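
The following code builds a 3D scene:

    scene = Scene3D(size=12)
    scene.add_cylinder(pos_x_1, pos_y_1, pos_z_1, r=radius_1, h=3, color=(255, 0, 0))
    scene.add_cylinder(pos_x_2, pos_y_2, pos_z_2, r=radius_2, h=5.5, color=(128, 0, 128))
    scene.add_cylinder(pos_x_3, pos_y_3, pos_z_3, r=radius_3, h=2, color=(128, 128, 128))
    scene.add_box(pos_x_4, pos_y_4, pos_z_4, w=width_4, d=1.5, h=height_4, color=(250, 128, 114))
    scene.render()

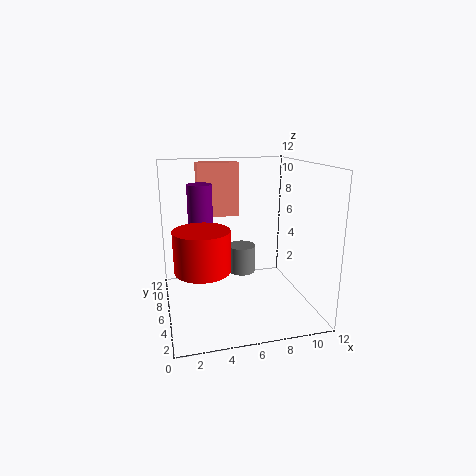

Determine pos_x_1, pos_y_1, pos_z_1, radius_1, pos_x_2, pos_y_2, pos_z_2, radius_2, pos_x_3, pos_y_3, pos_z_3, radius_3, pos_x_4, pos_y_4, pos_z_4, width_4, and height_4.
pos_x_1 = 2.5, pos_y_1 = 2.5, pos_z_1 = 5, radius_1 = 2, pos_x_2 = 3, pos_y_2 = 6.5, pos_z_2 = 5, radius_2 = 1, pos_x_3 = 5.5, pos_y_3 = 3, pos_z_3 = 4.5, radius_3 = 1, pos_x_4 = 3, pos_y_4 = 7.5, pos_z_4 = 7.5, width_4 = 3.5, height_4 = 4.5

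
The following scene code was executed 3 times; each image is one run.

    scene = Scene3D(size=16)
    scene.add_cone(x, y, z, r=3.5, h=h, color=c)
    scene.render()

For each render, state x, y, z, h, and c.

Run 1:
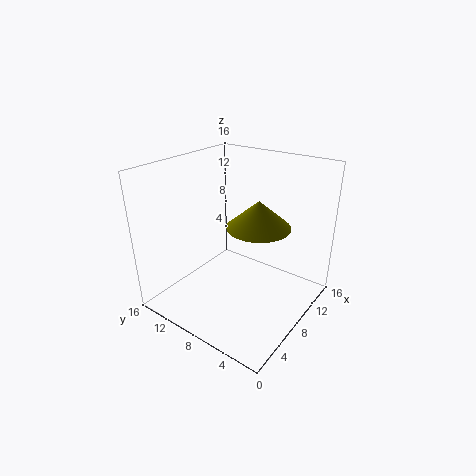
x = 9
y = 6
z = 9.5
h = 3
c = 'olive'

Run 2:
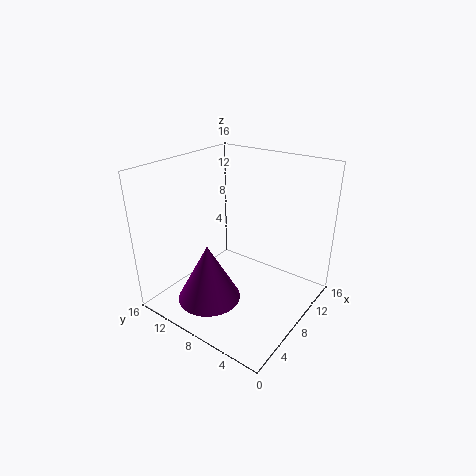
x = 4.5
y = 9.5
z = 1.5
h = 6.5
c = 'purple'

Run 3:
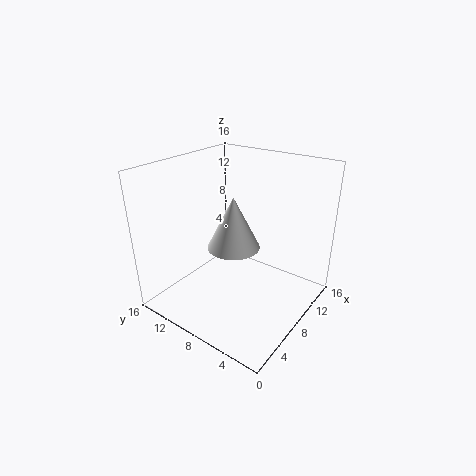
x = 12.5
y = 12
z = 3.5
h = 7
c = 'white'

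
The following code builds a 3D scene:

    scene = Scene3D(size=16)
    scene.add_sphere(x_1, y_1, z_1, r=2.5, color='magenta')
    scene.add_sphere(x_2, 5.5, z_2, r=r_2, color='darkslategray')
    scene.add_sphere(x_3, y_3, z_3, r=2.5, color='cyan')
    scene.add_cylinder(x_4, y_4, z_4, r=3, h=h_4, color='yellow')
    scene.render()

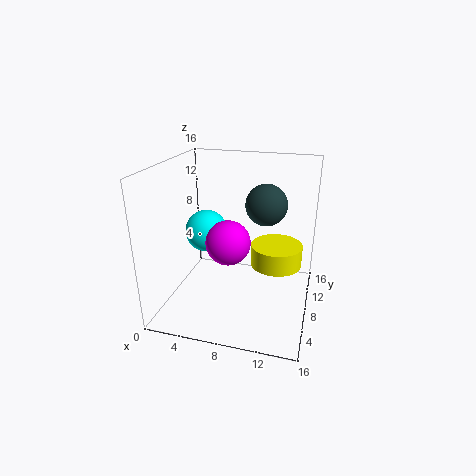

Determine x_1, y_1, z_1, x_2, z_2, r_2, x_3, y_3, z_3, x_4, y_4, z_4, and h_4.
x_1 = 7, y_1 = 7.5, z_1 = 7.5, x_2 = 11.5, z_2 = 13, r_2 = 2, x_3 = 3.5, y_3 = 10, z_3 = 7.5, x_4 = 12, y_4 = 10.5, z_4 = 4, h_4 = 2.5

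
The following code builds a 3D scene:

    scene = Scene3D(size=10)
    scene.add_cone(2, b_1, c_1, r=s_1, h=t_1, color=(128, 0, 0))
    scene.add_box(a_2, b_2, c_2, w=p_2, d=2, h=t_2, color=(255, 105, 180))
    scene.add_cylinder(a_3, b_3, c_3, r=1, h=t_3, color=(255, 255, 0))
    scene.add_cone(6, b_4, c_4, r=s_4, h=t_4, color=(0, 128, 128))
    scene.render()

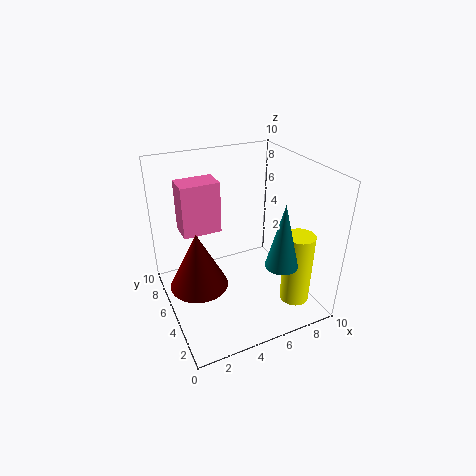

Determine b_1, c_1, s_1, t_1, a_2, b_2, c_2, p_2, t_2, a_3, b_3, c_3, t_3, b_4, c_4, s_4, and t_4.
b_1 = 5; c_1 = 2; s_1 = 2; t_1 = 4; a_2 = 2; b_2 = 8; c_2 = 4; p_2 = 3; t_2 = 4; a_3 = 8; b_3 = 2; c_3 = 1; t_3 = 5; b_4 = 1; c_4 = 5; s_4 = 1; t_4 = 4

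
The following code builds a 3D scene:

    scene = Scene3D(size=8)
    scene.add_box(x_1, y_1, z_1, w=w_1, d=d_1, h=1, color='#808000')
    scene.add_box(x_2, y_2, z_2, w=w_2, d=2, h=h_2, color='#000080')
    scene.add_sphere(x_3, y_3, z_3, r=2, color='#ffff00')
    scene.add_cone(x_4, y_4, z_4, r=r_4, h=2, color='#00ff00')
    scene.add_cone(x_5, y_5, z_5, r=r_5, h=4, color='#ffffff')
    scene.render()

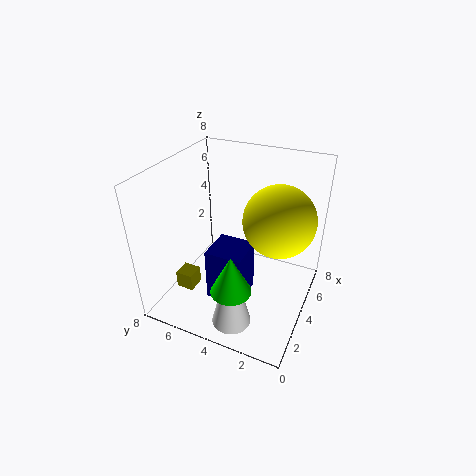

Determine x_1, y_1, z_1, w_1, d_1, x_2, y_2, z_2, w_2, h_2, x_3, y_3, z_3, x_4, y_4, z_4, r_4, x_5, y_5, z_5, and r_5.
x_1 = 2, y_1 = 6, z_1 = 1, w_1 = 1, d_1 = 1, x_2 = 2, y_2 = 3, z_2 = 1, w_2 = 2, h_2 = 3, x_3 = 5, y_3 = 2, z_3 = 5, x_4 = 1, y_4 = 3, z_4 = 3, r_4 = 1, x_5 = 1, y_5 = 3, z_5 = 1, r_5 = 1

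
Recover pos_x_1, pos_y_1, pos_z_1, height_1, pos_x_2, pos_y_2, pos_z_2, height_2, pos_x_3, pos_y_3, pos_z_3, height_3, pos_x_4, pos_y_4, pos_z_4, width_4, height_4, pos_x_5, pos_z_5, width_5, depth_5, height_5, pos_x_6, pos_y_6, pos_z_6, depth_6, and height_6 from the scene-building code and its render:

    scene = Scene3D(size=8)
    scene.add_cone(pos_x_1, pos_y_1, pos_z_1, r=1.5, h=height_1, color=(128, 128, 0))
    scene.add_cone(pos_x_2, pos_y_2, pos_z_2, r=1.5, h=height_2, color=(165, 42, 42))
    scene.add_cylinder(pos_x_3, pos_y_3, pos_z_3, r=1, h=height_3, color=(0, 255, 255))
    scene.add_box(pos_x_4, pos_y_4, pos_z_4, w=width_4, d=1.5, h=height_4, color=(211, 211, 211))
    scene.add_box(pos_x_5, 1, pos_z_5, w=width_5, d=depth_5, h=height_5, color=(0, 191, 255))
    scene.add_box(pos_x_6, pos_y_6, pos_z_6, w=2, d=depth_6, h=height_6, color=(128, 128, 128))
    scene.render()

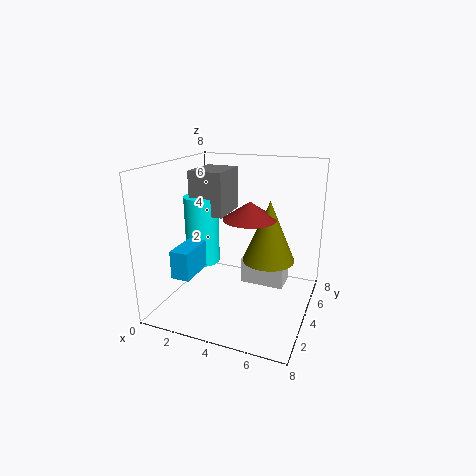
pos_x_1 = 5.5
pos_y_1 = 5
pos_z_1 = 2.5
height_1 = 3.5
pos_x_2 = 4.5
pos_y_2 = 4.5
pos_z_2 = 5
height_2 = 1
pos_x_3 = 1.5
pos_y_3 = 4.5
pos_z_3 = 2
height_3 = 4
pos_x_4 = 4
pos_y_4 = 4.5
pos_z_4 = 1
width_4 = 2.5
height_4 = 1.5
pos_x_5 = 1.5
pos_z_5 = 2.5
width_5 = 1
depth_5 = 2
height_5 = 1.5
pos_x_6 = 1
pos_y_6 = 4
pos_z_6 = 5
depth_6 = 2.5
height_6 = 2.5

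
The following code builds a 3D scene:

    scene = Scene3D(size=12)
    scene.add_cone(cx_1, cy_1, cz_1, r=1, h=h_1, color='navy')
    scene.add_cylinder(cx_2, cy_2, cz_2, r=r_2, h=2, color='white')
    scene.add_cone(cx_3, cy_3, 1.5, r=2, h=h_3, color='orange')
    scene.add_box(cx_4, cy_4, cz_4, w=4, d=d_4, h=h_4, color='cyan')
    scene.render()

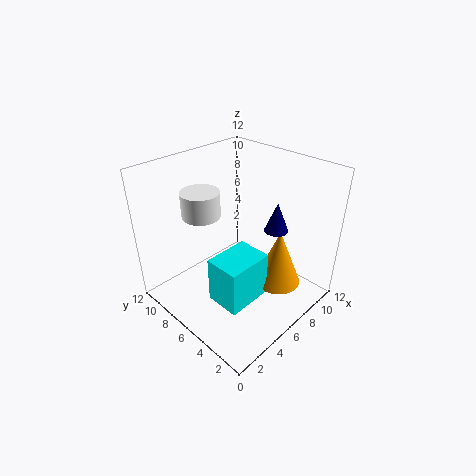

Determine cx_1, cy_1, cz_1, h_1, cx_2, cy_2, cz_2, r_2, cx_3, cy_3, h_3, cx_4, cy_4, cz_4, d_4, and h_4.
cx_1 = 8.5
cy_1 = 4
cz_1 = 6.5
h_1 = 2.5
cx_2 = 3.5
cy_2 = 7.5
cz_2 = 8.5
r_2 = 1.5
cx_3 = 8.5
cy_3 = 3.5
h_3 = 5
cx_4 = 3
cy_4 = 3.5
cz_4 = 1
d_4 = 3
h_4 = 4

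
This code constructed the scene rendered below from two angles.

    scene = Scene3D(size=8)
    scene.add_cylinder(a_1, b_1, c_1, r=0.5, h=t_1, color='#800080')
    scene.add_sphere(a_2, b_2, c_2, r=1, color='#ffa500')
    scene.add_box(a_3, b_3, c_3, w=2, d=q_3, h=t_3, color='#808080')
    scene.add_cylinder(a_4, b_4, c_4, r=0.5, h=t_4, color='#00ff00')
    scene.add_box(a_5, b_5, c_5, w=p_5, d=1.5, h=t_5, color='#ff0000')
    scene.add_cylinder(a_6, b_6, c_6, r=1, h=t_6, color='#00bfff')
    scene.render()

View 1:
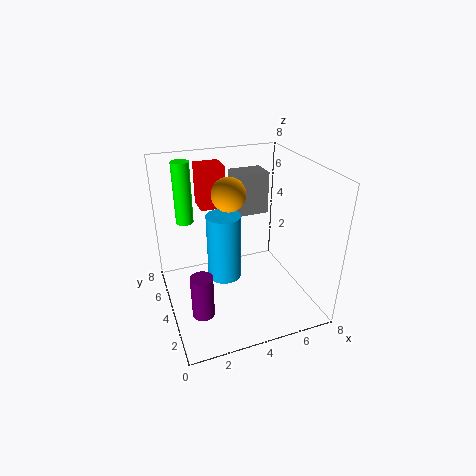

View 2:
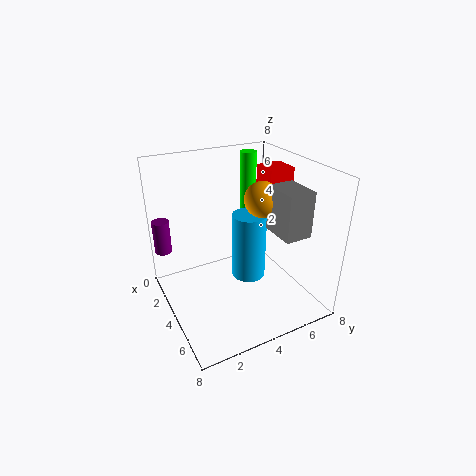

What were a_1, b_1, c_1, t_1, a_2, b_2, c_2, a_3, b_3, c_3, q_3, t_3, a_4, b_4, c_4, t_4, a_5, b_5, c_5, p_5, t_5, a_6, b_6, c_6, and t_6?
a_1 = 1; b_1 = 0.5; c_1 = 2.5; t_1 = 2; a_2 = 4; b_2 = 5.5; c_2 = 6; a_3 = 4.5; b_3 = 5.5; c_3 = 4.5; q_3 = 1.5; t_3 = 2.5; a_4 = 1.5; b_4 = 6; c_4 = 4.5; t_4 = 3.5; a_5 = 2.5; b_5 = 6; c_5 = 5; p_5 = 1.5; t_5 = 2.5; a_6 = 3.5; b_6 = 5; c_6 = 1; t_6 = 4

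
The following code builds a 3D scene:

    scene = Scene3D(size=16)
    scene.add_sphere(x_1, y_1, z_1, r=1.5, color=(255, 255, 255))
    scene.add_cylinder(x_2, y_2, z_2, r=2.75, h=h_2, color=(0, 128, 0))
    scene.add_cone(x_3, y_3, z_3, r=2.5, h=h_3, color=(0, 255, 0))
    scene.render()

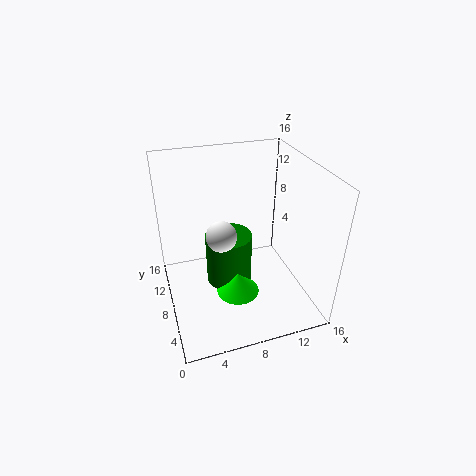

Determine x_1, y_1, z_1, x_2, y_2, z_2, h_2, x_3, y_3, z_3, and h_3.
x_1 = 5.25; y_1 = 4.75; z_1 = 10.75; x_2 = 7.5; y_2 = 10; z_2 = 1; h_2 = 6.25; x_3 = 7.75; y_3 = 7.25; z_3 = 1; h_3 = 2.5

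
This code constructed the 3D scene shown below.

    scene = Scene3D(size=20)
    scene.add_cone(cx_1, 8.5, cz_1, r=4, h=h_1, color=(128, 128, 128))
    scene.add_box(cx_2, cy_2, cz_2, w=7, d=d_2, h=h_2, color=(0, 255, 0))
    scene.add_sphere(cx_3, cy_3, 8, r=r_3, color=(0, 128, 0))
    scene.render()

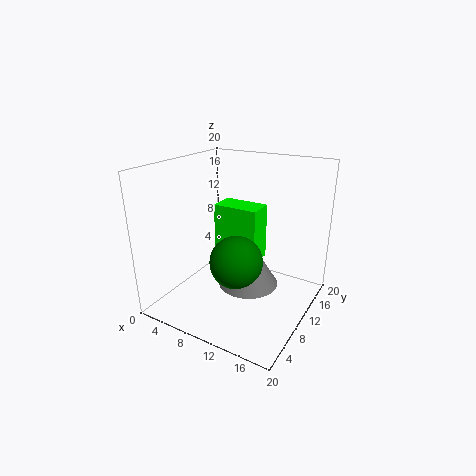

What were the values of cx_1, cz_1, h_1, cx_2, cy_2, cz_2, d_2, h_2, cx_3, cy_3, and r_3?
cx_1 = 12.5
cz_1 = 4.5
h_1 = 6.5
cx_2 = 4
cy_2 = 13
cz_2 = 4.5
d_2 = 4
h_2 = 8.5
cx_3 = 11.5
cy_3 = 7
r_3 = 3.5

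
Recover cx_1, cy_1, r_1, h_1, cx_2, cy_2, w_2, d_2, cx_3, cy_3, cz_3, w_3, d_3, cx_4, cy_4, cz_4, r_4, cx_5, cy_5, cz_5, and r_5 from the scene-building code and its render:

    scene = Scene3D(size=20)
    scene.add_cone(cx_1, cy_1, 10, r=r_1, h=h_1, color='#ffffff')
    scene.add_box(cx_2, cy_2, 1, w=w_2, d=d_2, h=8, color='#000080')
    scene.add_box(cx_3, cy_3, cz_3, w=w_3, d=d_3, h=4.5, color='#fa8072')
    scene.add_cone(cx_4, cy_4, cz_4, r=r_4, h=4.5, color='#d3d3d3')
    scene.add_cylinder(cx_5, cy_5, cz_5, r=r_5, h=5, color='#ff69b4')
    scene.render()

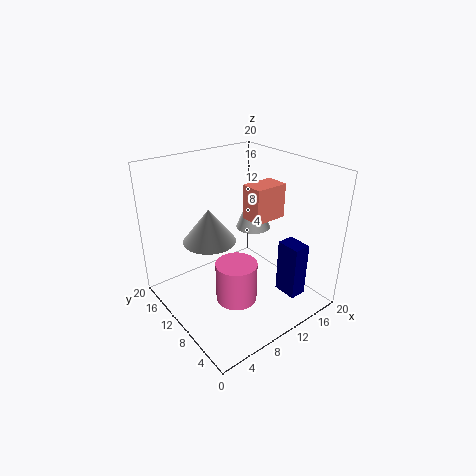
cx_1 = 14; cy_1 = 11.5; r_1 = 2.5; h_1 = 6; cx_2 = 15; cy_2 = 3.5; w_2 = 2.5; d_2 = 3.5; cx_3 = 10; cy_3 = 6; cz_3 = 13.5; w_3 = 4.5; d_3 = 3; cx_4 = 6; cy_4 = 11; cz_4 = 10.5; r_4 = 3.5; cx_5 = 5.5; cy_5 = 4.5; cz_5 = 5.5; r_5 = 2.5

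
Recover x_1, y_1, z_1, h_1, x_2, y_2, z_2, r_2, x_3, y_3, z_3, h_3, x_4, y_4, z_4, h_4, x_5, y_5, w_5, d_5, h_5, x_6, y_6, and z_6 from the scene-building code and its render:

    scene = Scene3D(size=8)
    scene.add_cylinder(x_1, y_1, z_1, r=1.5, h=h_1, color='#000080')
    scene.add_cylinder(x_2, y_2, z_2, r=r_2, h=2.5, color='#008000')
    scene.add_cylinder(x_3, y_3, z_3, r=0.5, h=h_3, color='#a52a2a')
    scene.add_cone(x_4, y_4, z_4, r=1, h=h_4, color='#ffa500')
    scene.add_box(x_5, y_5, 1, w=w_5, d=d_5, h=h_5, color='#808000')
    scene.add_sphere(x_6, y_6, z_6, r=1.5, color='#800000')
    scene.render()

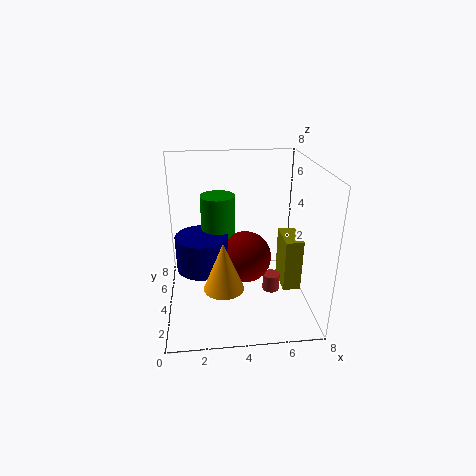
x_1 = 2
y_1 = 4.5
z_1 = 2
h_1 = 2
x_2 = 3
y_2 = 5.5
z_2 = 3.5
r_2 = 1
x_3 = 6
y_3 = 4
z_3 = 0.5
h_3 = 1
x_4 = 3
y_4 = 1.5
z_4 = 2.5
h_4 = 2.5
x_5 = 6.5
y_5 = 3
w_5 = 1
d_5 = 2
h_5 = 3
x_6 = 4.5
y_6 = 4.5
z_6 = 2.5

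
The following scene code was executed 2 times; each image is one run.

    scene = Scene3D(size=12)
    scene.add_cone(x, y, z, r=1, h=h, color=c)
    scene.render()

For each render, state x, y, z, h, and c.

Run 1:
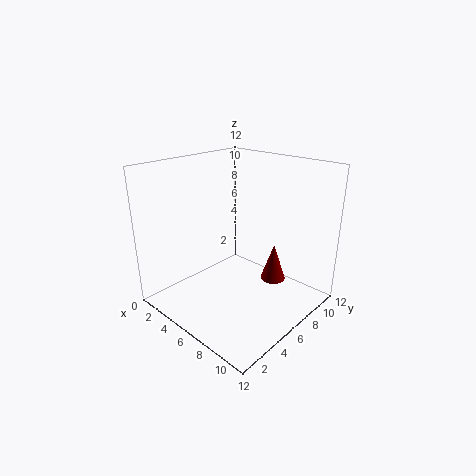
x = 9
y = 7
z = 3
h = 3
c = 'maroon'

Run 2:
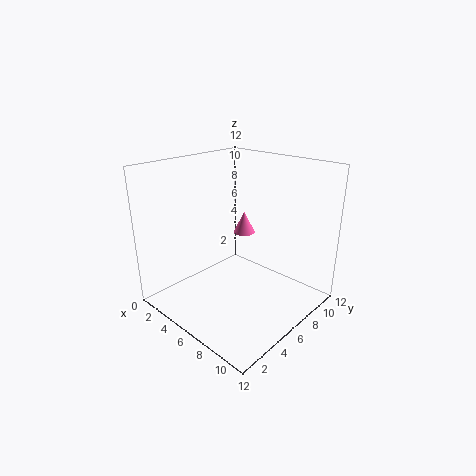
x = 4
y = 9
z = 5
h = 2
c = 'hotpink'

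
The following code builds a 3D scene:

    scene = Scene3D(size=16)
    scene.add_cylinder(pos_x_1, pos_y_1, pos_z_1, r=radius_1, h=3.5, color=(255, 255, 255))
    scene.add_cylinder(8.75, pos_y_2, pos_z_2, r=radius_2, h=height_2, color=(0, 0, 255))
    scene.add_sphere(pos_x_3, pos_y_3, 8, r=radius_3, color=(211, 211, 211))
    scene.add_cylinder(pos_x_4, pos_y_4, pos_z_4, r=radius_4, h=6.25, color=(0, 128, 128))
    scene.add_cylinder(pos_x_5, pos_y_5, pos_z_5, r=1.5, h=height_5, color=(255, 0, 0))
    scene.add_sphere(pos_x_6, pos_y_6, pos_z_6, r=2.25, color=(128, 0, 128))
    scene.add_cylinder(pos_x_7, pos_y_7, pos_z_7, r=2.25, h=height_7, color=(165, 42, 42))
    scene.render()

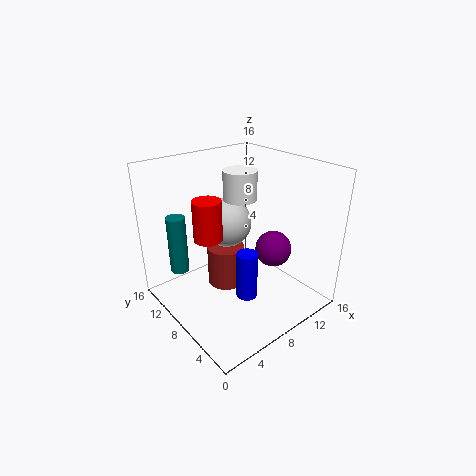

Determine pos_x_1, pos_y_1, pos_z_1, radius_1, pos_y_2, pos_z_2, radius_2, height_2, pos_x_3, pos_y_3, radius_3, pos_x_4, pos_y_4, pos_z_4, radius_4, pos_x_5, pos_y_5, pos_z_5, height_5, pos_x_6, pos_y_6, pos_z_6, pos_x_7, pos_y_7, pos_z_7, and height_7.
pos_x_1 = 10.75, pos_y_1 = 11, pos_z_1 = 11, radius_1 = 2, pos_y_2 = 7.25, pos_z_2 = 0.25, radius_2 = 1.25, height_2 = 5.75, pos_x_3 = 9.5, pos_y_3 = 12, radius_3 = 3, pos_x_4 = 2, pos_y_4 = 10.75, pos_z_4 = 5, radius_4 = 1, pos_x_5 = 4.25, pos_y_5 = 8.25, pos_z_5 = 9, height_5 = 4.25, pos_x_6 = 13.75, pos_y_6 = 8, pos_z_6 = 4.5, pos_x_7 = 8.5, pos_y_7 = 11, pos_z_7 = 0.5, height_7 = 5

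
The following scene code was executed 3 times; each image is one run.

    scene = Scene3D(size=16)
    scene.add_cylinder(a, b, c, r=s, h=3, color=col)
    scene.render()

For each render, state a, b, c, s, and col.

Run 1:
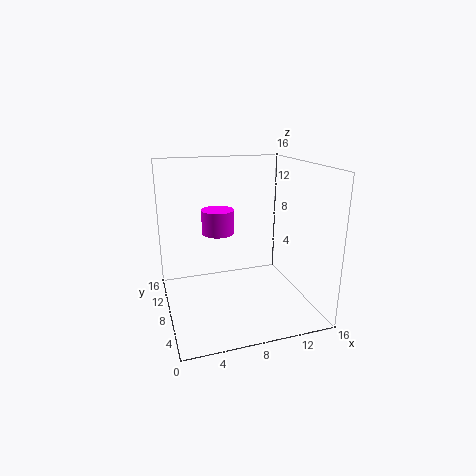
a = 7, b = 13, c = 7, s = 2, col = 'magenta'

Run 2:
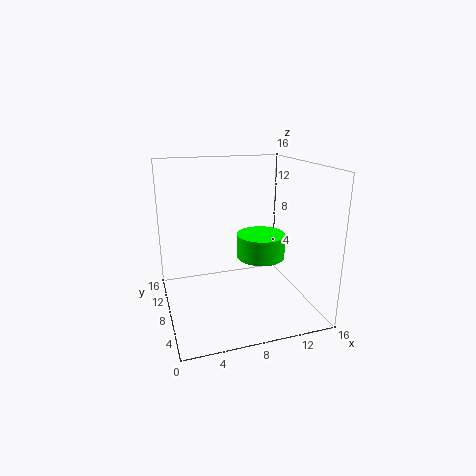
a = 12, b = 11, c = 4, s = 3, col = 'lime'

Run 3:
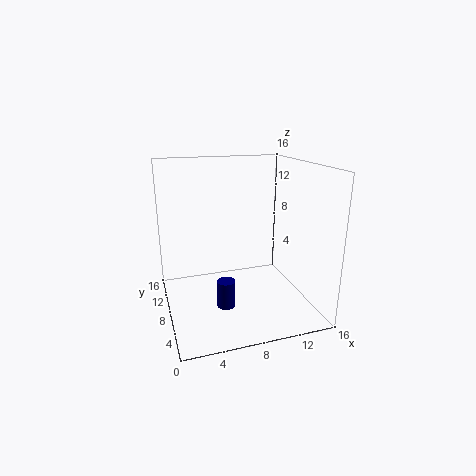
a = 6, b = 6, c = 1, s = 1, col = 'navy'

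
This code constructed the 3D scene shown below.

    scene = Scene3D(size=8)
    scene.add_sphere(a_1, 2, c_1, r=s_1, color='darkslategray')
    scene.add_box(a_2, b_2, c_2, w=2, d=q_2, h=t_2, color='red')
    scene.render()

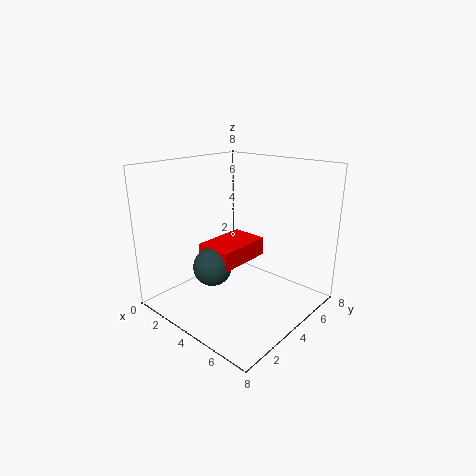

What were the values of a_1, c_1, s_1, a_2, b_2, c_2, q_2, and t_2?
a_1 = 4; c_1 = 3; s_1 = 1; a_2 = 3; b_2 = 2; c_2 = 3; q_2 = 3; t_2 = 1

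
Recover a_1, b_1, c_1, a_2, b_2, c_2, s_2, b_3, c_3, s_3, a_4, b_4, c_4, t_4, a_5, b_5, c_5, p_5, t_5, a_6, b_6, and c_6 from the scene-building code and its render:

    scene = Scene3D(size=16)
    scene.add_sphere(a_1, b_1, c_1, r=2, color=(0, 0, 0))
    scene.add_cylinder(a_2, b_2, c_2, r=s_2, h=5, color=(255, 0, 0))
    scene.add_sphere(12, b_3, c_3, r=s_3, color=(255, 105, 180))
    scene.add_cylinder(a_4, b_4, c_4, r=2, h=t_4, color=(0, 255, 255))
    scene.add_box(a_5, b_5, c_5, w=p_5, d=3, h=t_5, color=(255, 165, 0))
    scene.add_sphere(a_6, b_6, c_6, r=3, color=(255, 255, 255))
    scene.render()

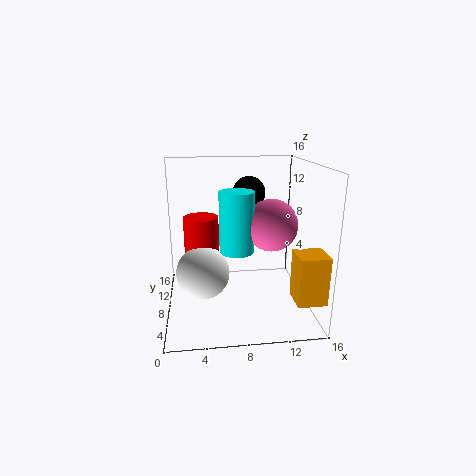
a_1 = 10; b_1 = 13; c_1 = 12; a_2 = 4; b_2 = 10; c_2 = 5; s_2 = 2; b_3 = 9; c_3 = 9; s_3 = 3; a_4 = 8; b_4 = 9; c_4 = 6; t_4 = 7; a_5 = 13; b_5 = 1; c_5 = 3; p_5 = 3; t_5 = 5; a_6 = 4; b_6 = 8; c_6 = 4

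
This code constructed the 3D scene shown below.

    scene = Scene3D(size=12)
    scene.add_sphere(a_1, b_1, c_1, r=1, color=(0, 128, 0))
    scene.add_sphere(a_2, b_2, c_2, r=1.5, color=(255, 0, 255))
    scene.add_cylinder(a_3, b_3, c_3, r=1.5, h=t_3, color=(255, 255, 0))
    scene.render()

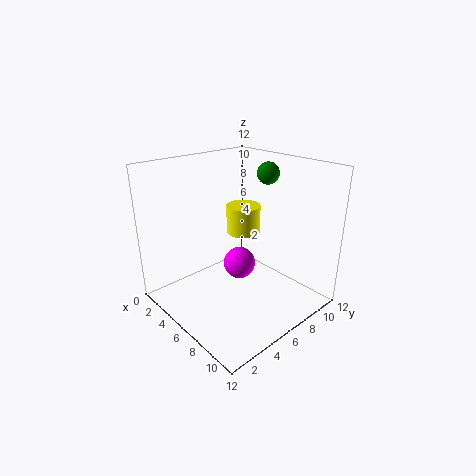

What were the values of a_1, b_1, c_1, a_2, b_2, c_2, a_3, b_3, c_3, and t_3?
a_1 = 5; b_1 = 10.5; c_1 = 10.5; a_2 = 4; b_2 = 8; c_2 = 2; a_3 = 4.5; b_3 = 8; c_3 = 5.5; t_3 = 2.5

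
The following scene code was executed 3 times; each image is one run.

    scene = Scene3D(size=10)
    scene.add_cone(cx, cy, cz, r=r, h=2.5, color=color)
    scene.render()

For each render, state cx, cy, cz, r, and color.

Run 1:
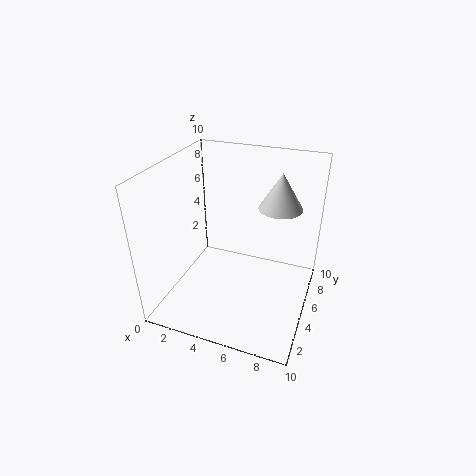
cx = 7.5
cy = 6.5
cz = 7
r = 1.5
color = 'lightgray'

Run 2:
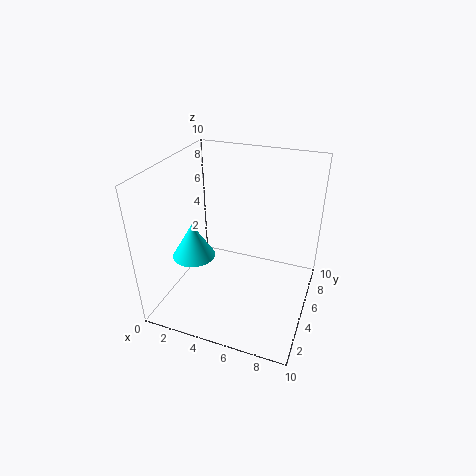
cx = 2
cy = 4
cz = 3.5
r = 1.5
color = 'cyan'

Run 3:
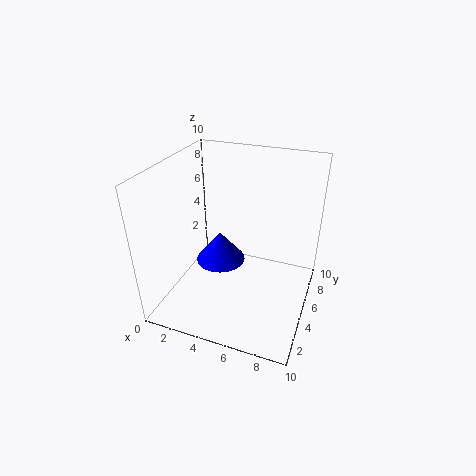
cx = 2.5
cy = 7.5
cz = 1
r = 2
color = 'blue'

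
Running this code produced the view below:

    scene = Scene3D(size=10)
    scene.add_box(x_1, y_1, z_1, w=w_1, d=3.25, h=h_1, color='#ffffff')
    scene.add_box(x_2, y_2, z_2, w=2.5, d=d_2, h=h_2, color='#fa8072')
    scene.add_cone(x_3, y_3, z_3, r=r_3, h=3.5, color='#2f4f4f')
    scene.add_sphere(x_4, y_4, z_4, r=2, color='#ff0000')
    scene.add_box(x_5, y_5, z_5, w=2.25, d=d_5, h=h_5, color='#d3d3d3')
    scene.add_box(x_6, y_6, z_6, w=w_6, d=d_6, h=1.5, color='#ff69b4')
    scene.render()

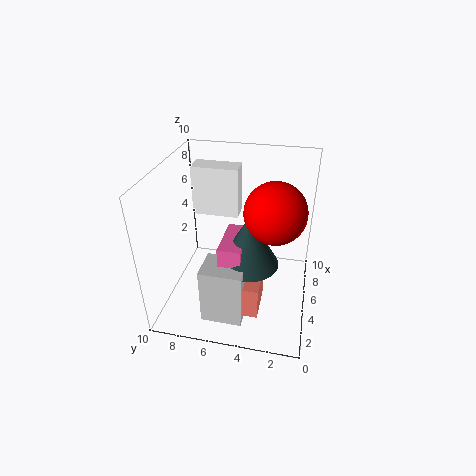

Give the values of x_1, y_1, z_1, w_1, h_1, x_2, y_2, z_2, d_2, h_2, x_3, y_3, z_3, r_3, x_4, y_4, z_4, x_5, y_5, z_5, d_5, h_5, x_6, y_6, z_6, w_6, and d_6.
x_1 = 6, y_1 = 5.25, z_1 = 6, w_1 = 1.5, h_1 = 3.5, x_2 = 1.75, y_2 = 3, z_2 = 1, d_2 = 2.25, h_2 = 2.25, x_3 = 3.75, y_3 = 4, z_3 = 4, r_3 = 2, x_4 = 4.5, y_4 = 2.5, z_4 = 7.5, x_5 = 1.25, y_5 = 4, z_5 = 0.5, d_5 = 2.75, h_5 = 4, x_6 = 2.25, y_6 = 4.25, z_6 = 4.25, w_6 = 3.25, d_6 = 1.5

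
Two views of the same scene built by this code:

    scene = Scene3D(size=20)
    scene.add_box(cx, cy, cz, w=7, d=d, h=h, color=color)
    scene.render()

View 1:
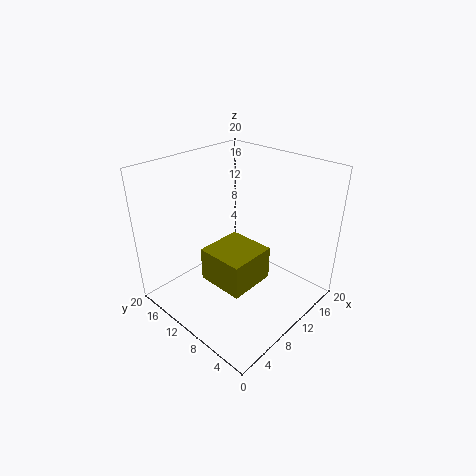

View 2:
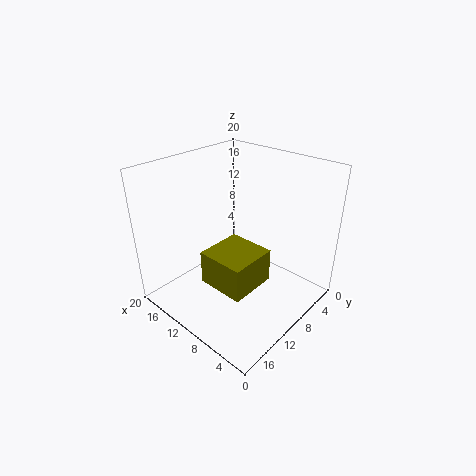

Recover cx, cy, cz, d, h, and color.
cx = 6.5
cy = 7
cz = 3
d = 7
h = 5
color = 'olive'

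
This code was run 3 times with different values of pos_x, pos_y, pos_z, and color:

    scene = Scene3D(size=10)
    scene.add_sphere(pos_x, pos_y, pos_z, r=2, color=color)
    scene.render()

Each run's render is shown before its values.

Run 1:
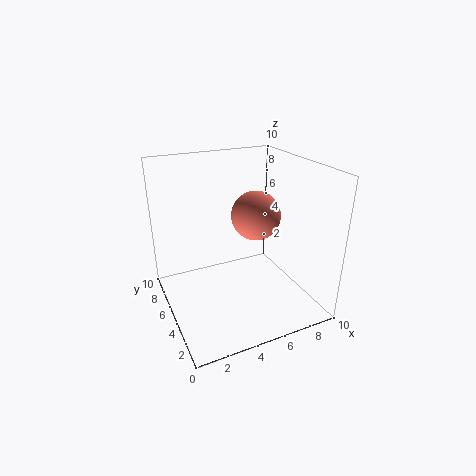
pos_x = 8
pos_y = 8
pos_z = 5
color = 'salmon'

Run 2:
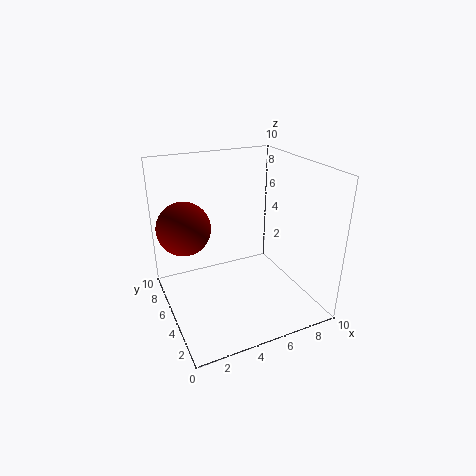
pos_x = 2
pos_y = 8
pos_z = 5
color = 'maroon'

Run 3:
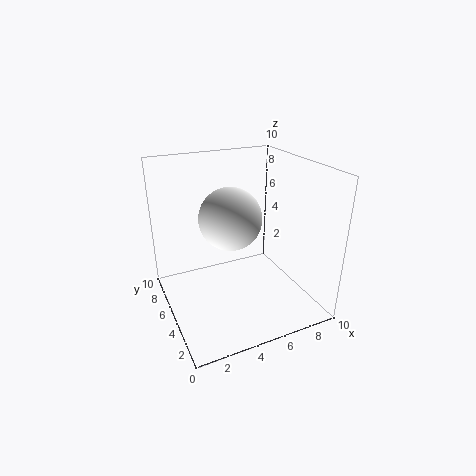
pos_x = 4
pos_y = 4
pos_z = 7
color = 'white'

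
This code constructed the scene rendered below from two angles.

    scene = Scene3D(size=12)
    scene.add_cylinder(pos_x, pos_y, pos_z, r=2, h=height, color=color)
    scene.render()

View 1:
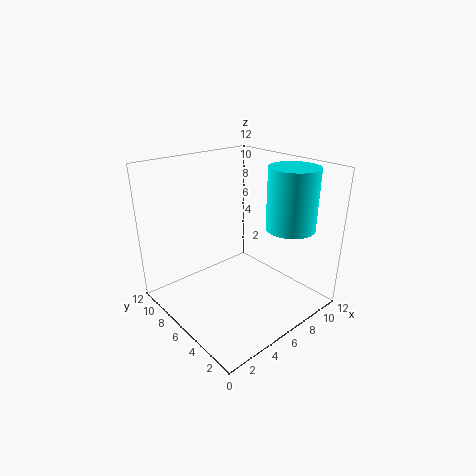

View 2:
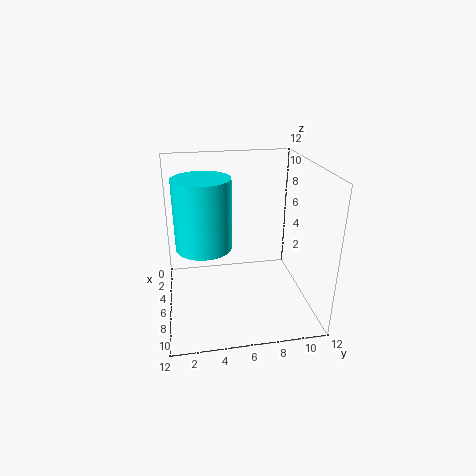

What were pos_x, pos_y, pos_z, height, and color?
pos_x = 9, pos_y = 3, pos_z = 7, height = 5, color = 'cyan'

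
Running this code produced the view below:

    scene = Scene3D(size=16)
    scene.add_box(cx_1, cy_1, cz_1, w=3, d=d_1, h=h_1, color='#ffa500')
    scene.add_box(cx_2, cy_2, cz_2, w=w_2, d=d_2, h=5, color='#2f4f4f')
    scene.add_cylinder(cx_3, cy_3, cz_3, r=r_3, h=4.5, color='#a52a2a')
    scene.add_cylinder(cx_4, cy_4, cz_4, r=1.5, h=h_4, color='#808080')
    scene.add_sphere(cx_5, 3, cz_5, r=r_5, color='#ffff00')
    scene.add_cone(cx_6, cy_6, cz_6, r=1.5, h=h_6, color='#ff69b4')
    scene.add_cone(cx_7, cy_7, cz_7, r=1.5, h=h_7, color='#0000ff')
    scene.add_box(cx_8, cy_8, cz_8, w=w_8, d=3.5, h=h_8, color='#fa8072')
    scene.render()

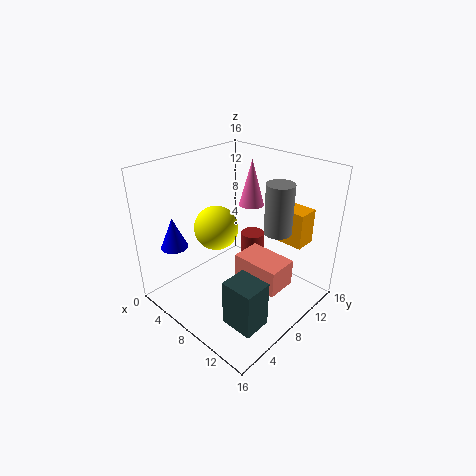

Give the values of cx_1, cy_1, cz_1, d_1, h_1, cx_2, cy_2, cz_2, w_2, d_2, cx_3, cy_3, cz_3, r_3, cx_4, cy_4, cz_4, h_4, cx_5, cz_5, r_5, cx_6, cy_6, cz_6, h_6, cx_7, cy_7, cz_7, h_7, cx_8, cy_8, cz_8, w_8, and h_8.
cx_1 = 10.5, cy_1 = 12, cz_1 = 7, d_1 = 2.5, h_1 = 4, cx_2 = 11, cy_2 = 2.5, cz_2 = 1.5, w_2 = 3.5, d_2 = 3, cx_3 = 5.5, cy_3 = 13.5, cz_3 = 1, r_3 = 1.5, cx_4 = 11.5, cy_4 = 10.5, cz_4 = 9, h_4 = 5.5, cx_5 = 10, cz_5 = 12, r_5 = 2, cx_6 = 6, cy_6 = 12.5, cz_6 = 10, h_6 = 5.5, cx_7 = 3, cy_7 = 3, cz_7 = 7, h_7 = 3.5, cx_8 = 8, cy_8 = 7.5, cz_8 = 3, w_8 = 5.5, h_8 = 3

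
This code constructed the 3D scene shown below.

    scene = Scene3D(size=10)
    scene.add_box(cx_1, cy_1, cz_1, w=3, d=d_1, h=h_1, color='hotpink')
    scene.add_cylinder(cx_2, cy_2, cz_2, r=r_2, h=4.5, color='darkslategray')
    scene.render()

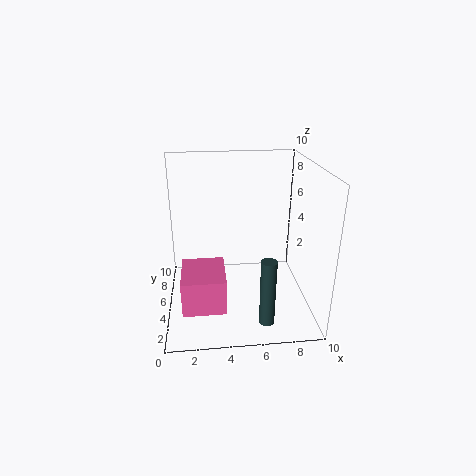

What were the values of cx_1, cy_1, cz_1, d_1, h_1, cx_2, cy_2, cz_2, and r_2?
cx_1 = 1; cy_1 = 2.5; cz_1 = 0.5; d_1 = 3.5; h_1 = 2.5; cx_2 = 6.5; cy_2 = 1.5; cz_2 = 0.5; r_2 = 0.5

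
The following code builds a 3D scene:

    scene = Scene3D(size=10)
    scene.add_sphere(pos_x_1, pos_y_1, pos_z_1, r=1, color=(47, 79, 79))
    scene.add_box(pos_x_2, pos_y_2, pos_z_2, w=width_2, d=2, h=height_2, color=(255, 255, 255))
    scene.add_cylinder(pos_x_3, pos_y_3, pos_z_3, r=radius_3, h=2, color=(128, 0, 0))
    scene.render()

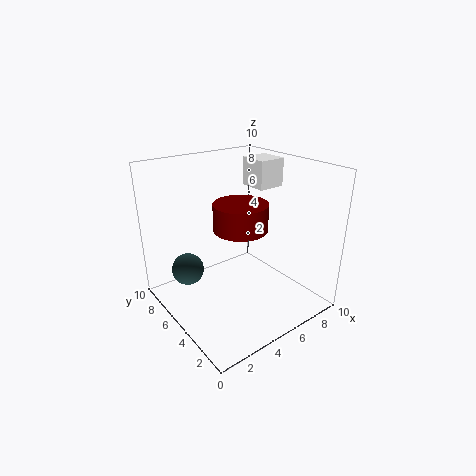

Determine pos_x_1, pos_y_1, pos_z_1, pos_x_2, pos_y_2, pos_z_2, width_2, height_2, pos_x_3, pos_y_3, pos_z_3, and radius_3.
pos_x_1 = 1; pos_y_1 = 5; pos_z_1 = 4; pos_x_2 = 7; pos_y_2 = 5; pos_z_2 = 8; width_2 = 2; height_2 = 2; pos_x_3 = 6; pos_y_3 = 6; pos_z_3 = 5; radius_3 = 2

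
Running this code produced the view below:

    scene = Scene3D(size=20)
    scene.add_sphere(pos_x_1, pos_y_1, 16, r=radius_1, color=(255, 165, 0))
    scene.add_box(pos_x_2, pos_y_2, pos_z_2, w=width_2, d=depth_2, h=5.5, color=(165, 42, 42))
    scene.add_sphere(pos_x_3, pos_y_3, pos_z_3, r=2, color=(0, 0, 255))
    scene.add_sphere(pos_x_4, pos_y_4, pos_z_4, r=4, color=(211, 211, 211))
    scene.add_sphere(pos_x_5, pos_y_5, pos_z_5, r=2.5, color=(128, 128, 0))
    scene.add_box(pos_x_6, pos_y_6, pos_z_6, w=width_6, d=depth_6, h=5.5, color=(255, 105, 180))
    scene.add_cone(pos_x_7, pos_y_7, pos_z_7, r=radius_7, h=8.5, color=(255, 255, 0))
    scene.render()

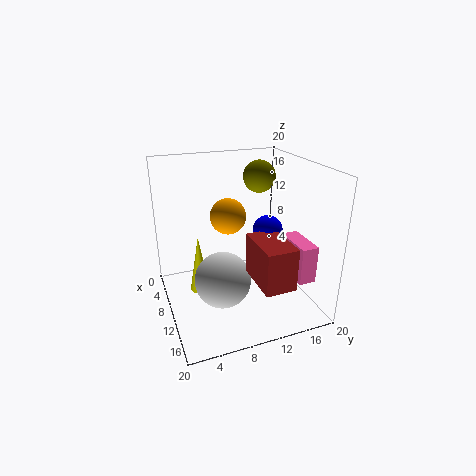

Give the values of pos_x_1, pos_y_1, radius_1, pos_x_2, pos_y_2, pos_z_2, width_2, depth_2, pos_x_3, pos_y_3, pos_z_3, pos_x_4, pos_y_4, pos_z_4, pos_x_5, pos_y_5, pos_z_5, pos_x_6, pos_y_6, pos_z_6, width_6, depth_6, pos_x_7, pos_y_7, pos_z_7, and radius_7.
pos_x_1 = 16; pos_y_1 = 6.5; radius_1 = 2; pos_x_2 = 13; pos_y_2 = 10; pos_z_2 = 6.5; width_2 = 6.5; depth_2 = 4; pos_x_3 = 12; pos_y_3 = 13.5; pos_z_3 = 11.5; pos_x_4 = 10.5; pos_y_4 = 7.5; pos_z_4 = 4; pos_x_5 = 3.5; pos_y_5 = 16; pos_z_5 = 16.5; pos_x_6 = 9; pos_y_6 = 17.5; pos_z_6 = 3.5; width_6 = 6; depth_6 = 2.5; pos_x_7 = 7; pos_y_7 = 5; pos_z_7 = 1; radius_7 = 1.5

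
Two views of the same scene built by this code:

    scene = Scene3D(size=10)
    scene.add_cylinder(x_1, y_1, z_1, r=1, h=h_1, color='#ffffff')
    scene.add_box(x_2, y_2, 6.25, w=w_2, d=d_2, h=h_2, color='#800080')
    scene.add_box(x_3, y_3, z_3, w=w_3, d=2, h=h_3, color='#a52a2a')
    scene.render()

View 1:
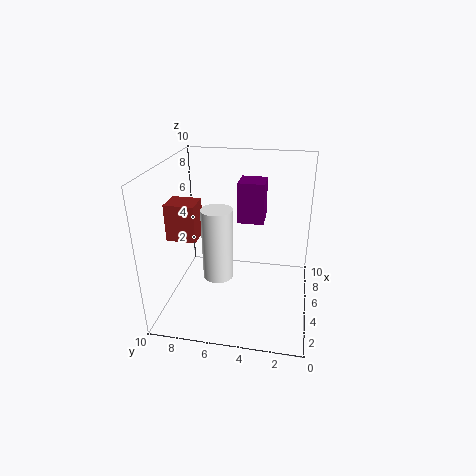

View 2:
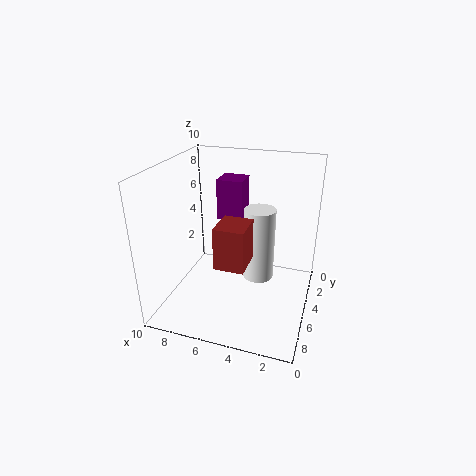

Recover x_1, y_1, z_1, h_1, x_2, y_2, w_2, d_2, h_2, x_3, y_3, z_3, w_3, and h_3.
x_1 = 3.25, y_1 = 6, z_1 = 3, h_1 = 4.75, x_2 = 4.75, y_2 = 3.25, w_2 = 1.75, d_2 = 1.75, h_2 = 2.75, x_3 = 3.25, y_3 = 7.5, z_3 = 5.25, w_3 = 1.75, h_3 = 2.5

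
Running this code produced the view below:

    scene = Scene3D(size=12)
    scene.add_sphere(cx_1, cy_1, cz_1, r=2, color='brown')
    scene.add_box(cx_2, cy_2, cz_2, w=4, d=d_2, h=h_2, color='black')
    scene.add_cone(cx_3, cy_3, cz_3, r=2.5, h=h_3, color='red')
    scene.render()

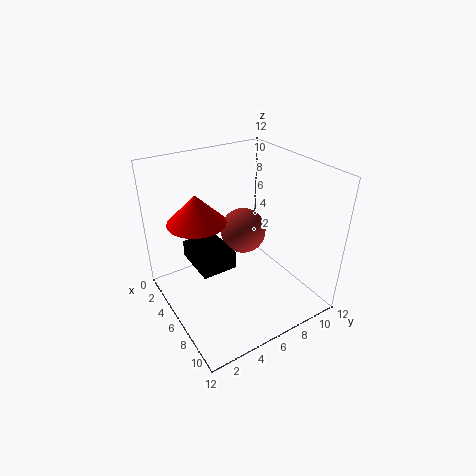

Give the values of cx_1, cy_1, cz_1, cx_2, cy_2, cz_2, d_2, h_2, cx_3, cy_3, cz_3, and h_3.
cx_1 = 4.5; cy_1 = 7.5; cz_1 = 5.5; cx_2 = 2.5; cy_2 = 2.5; cz_2 = 3.5; d_2 = 3; h_2 = 1.5; cx_3 = 3.5; cy_3 = 3.5; cz_3 = 7; h_3 = 2.5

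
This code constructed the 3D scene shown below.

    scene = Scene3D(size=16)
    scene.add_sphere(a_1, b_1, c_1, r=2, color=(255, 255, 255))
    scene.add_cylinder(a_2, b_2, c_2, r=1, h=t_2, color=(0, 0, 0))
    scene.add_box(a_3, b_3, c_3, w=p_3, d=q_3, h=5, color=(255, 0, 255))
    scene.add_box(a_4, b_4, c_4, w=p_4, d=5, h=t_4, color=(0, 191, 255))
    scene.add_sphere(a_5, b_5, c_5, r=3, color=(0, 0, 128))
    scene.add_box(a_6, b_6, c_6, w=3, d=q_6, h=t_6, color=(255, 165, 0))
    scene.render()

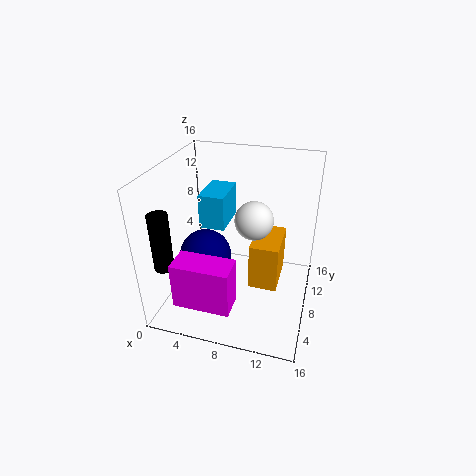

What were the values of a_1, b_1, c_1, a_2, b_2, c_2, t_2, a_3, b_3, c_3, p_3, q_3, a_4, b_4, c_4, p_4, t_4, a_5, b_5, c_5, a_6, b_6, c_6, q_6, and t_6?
a_1 = 10
b_1 = 7
c_1 = 11
a_2 = 2
b_2 = 2
c_2 = 7
t_2 = 6
a_3 = 3
b_3 = 1
c_3 = 3
p_3 = 6
q_3 = 3
a_4 = 3
b_4 = 9
c_4 = 8
p_4 = 3
t_4 = 4
a_5 = 4
b_5 = 8
c_5 = 5
a_6 = 10
b_6 = 5
c_6 = 4
q_6 = 5
t_6 = 5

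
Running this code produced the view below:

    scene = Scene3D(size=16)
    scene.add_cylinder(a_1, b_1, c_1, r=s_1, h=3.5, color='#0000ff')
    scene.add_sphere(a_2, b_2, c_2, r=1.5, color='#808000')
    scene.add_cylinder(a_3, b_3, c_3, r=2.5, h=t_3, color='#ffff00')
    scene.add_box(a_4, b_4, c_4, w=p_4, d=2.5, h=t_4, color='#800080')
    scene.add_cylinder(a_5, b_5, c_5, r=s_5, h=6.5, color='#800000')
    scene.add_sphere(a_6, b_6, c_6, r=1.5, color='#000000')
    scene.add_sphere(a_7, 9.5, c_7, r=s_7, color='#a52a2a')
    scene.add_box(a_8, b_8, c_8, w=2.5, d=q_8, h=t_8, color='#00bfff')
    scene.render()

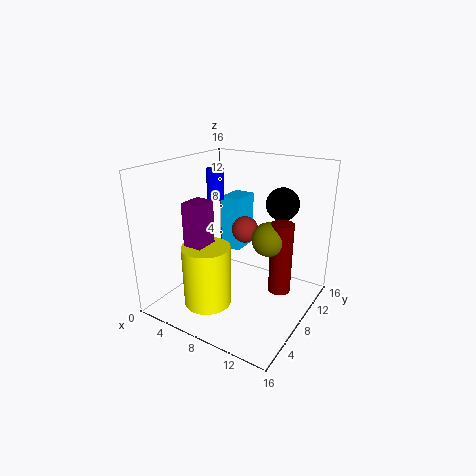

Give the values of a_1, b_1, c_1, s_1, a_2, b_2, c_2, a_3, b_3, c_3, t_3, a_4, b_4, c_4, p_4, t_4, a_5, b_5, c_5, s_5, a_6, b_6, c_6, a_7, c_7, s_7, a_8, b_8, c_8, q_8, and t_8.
a_1 = 4; b_1 = 9.5; c_1 = 11.5; s_1 = 1; a_2 = 14; b_2 = 3.5; c_2 = 11; a_3 = 7; b_3 = 3.5; c_3 = 2; t_3 = 6.5; a_4 = 5; b_4 = 2.5; c_4 = 8.5; p_4 = 2; t_4 = 4.5; a_5 = 15; b_5 = 4; c_5 = 6; s_5 = 1; a_6 = 14; b_6 = 6; c_6 = 13.5; a_7 = 8; c_7 = 8.5; s_7 = 1.5; a_8 = 4; b_8 = 10.5; c_8 = 5; q_8 = 3.5; t_8 = 6.5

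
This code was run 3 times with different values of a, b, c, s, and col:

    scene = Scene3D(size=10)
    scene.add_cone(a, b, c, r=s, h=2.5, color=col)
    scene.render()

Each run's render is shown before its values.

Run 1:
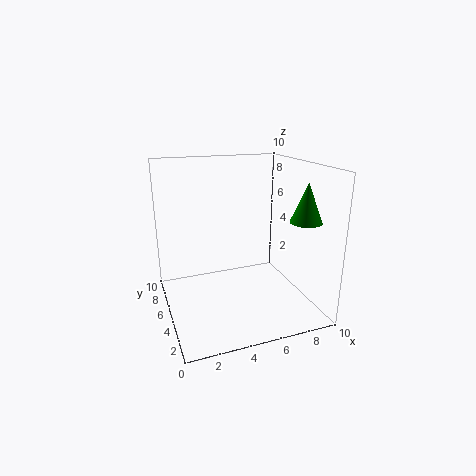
a = 8.25, b = 1.75, c = 6.75, s = 1, col = 'green'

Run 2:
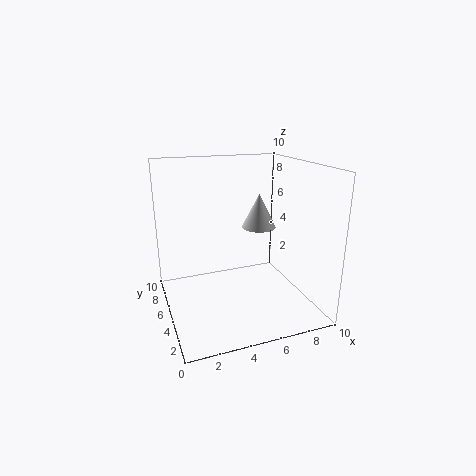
a = 7, b = 6, c = 5.25, s = 1.25, col = 'lightgray'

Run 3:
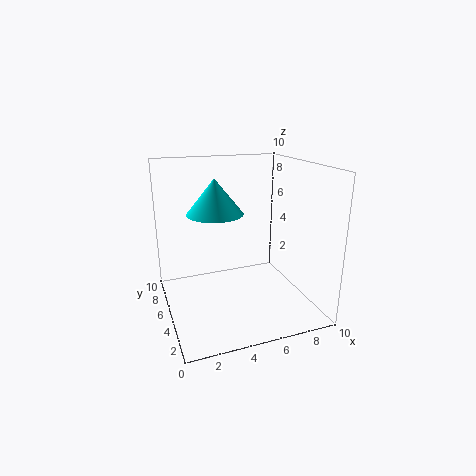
a = 3.75, b = 6.25, c = 6.5, s = 2, col = 'cyan'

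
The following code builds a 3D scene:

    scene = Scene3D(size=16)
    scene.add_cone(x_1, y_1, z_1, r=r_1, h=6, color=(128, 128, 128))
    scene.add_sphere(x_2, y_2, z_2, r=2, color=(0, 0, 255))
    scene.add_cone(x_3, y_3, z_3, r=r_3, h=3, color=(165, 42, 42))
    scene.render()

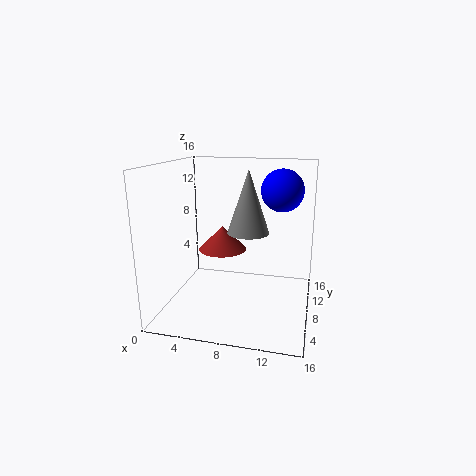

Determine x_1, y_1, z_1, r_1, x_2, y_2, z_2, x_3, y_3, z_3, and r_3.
x_1 = 10, y_1 = 4, z_1 = 10, r_1 = 2, x_2 = 13, y_2 = 5, z_2 = 14, x_3 = 5, y_3 = 12, z_3 = 5, r_3 = 3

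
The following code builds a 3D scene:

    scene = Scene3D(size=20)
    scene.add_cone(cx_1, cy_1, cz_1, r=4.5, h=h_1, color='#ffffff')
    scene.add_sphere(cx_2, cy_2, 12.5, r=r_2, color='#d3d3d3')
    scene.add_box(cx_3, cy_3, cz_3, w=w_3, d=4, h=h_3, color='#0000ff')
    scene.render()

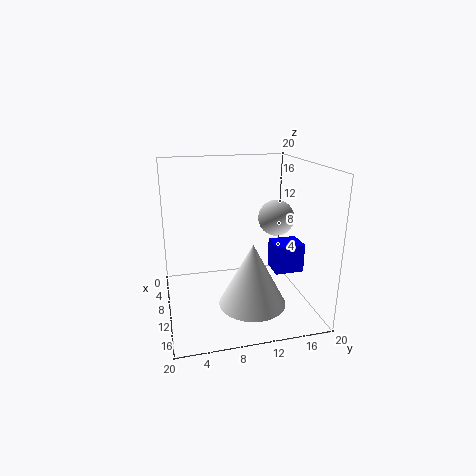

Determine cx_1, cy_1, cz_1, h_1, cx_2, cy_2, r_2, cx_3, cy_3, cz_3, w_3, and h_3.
cx_1 = 14; cy_1 = 11; cz_1 = 2; h_1 = 8.5; cx_2 = 10; cy_2 = 15.5; r_2 = 2.5; cx_3 = 10; cy_3 = 14.5; cz_3 = 5.5; w_3 = 3.5; h_3 = 4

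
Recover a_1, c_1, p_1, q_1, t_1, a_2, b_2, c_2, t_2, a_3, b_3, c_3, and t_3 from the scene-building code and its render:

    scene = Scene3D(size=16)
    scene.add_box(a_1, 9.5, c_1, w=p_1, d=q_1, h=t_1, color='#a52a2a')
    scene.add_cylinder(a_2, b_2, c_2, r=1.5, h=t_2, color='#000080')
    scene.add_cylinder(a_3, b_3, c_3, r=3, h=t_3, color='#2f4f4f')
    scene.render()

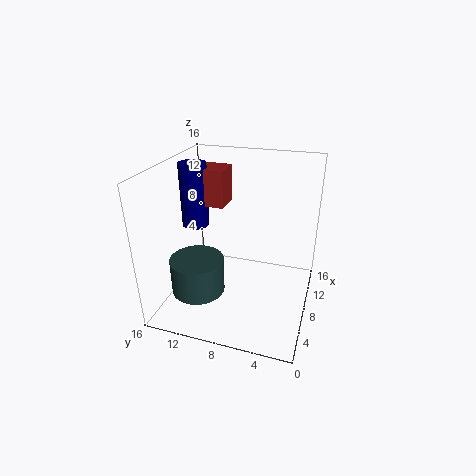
a_1 = 7.5
c_1 = 11.5
p_1 = 3
q_1 = 4.5
t_1 = 4
a_2 = 8
b_2 = 13
c_2 = 9
t_2 = 7
a_3 = 5.5
b_3 = 12
c_3 = 2
t_3 = 4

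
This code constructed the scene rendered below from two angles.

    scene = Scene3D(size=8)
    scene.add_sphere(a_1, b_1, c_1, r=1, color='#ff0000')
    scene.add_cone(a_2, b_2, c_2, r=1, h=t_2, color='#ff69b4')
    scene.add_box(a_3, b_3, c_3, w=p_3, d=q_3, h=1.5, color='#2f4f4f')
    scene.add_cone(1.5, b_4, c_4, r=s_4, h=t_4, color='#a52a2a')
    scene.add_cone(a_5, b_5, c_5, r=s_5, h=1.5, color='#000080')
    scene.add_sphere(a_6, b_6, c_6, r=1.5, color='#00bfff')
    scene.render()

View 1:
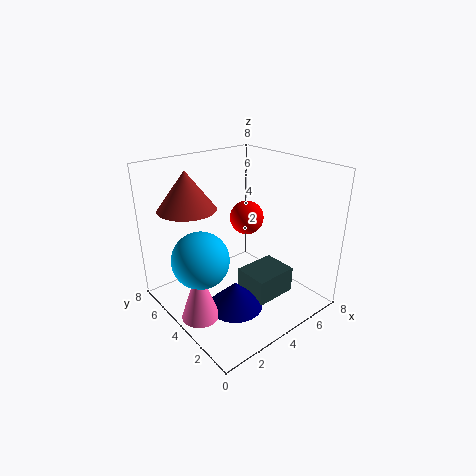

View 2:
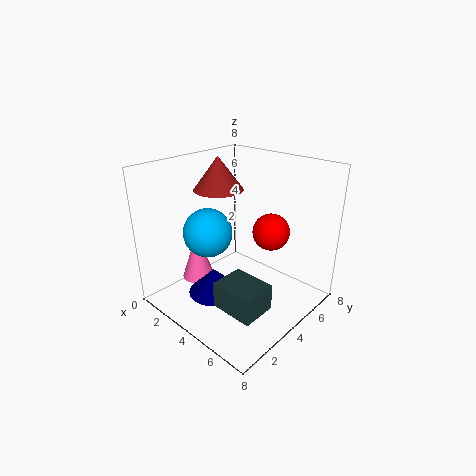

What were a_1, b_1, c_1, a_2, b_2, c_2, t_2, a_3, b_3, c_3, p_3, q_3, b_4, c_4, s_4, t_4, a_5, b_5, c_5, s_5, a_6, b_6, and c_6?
a_1 = 5.5, b_1 = 5, c_1 = 4.5, a_2 = 1, b_2 = 3.5, c_2 = 0.5, t_2 = 3, a_3 = 4, b_3 = 2, c_3 = 0.5, p_3 = 2.5, q_3 = 2, b_4 = 5, c_4 = 6, s_4 = 1.5, t_4 = 2, a_5 = 3, b_5 = 3, c_5 = 0.5, s_5 = 1.5, a_6 = 1.5, b_6 = 4, c_6 = 3.5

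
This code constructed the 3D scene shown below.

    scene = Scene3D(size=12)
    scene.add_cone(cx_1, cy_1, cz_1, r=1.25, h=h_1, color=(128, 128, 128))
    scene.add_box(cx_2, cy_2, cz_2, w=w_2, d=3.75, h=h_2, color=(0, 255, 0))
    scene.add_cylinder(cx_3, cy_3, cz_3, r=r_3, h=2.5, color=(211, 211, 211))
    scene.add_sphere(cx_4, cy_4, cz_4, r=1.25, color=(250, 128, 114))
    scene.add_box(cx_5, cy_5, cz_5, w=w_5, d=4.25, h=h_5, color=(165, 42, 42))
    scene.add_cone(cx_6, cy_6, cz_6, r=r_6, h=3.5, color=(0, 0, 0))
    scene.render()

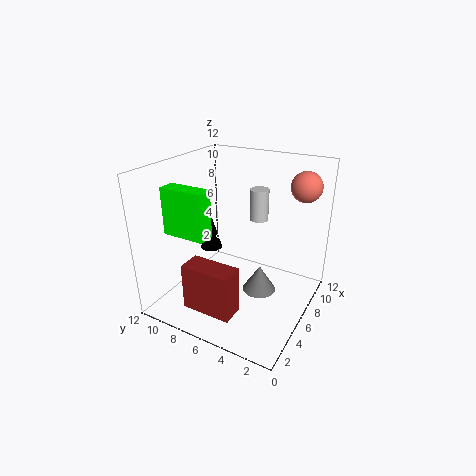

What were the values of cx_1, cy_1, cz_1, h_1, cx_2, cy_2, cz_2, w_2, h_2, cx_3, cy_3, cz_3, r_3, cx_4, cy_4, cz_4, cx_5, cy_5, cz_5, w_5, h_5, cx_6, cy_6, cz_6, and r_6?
cx_1 = 4; cy_1 = 3; cz_1 = 3.25; h_1 = 2; cx_2 = 3.25; cy_2 = 7.75; cz_2 = 6.25; w_2 = 1.5; h_2 = 4; cx_3 = 6.75; cy_3 = 4.5; cz_3 = 7.75; r_3 = 0.75; cx_4 = 9; cy_4 = 1.5; cz_4 = 10.25; cx_5 = 2; cy_5 = 4.75; cz_5 = 0.5; w_5 = 2; h_5 = 4; cx_6 = 7.5; cy_6 = 9.75; cz_6 = 3.5; r_6 = 1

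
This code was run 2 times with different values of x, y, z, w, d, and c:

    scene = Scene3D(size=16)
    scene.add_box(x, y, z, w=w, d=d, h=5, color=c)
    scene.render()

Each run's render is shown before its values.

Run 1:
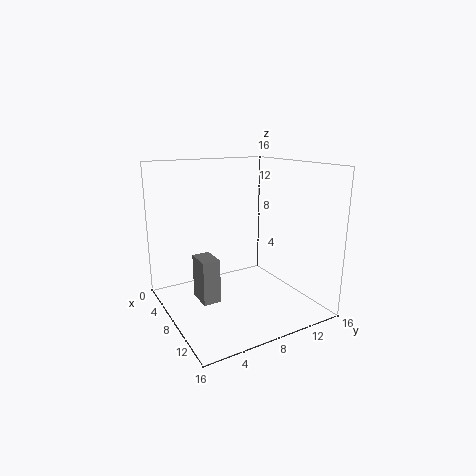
x = 5.5; y = 3.5; z = 1; w = 3; d = 2; c = 'gray'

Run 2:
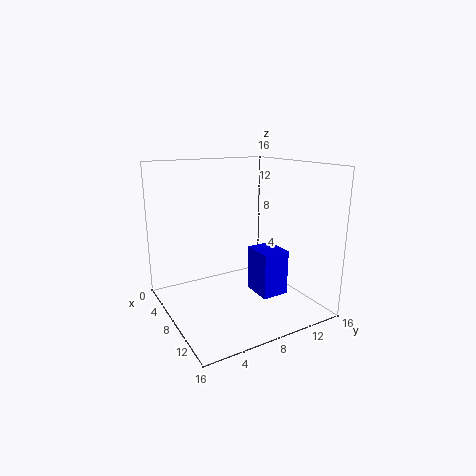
x = 8.5; y = 9; z = 2; w = 3.5; d = 3; c = 'blue'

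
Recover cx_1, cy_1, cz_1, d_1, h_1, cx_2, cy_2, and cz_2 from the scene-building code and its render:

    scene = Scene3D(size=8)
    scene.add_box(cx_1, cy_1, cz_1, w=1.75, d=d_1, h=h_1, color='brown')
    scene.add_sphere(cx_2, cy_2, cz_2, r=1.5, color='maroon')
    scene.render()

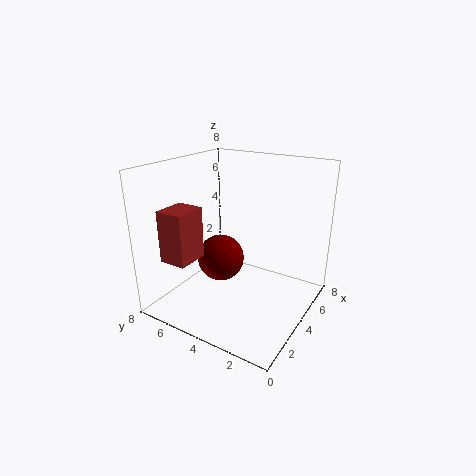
cx_1 = 0.75; cy_1 = 5.25; cz_1 = 3.25; d_1 = 1.5; h_1 = 2.75; cx_2 = 5.5; cy_2 = 6.25; cz_2 = 1.5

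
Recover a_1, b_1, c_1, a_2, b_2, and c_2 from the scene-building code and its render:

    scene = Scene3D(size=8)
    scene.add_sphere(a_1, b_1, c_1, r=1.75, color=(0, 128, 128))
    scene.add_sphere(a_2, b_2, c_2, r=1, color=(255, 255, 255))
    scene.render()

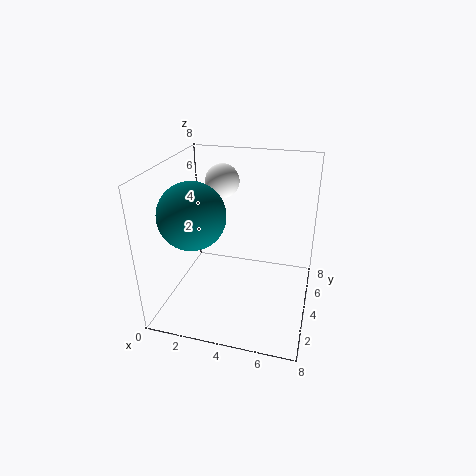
a_1 = 2, b_1 = 2.5, c_1 = 5.75, a_2 = 2.5, b_2 = 6, c_2 = 6.5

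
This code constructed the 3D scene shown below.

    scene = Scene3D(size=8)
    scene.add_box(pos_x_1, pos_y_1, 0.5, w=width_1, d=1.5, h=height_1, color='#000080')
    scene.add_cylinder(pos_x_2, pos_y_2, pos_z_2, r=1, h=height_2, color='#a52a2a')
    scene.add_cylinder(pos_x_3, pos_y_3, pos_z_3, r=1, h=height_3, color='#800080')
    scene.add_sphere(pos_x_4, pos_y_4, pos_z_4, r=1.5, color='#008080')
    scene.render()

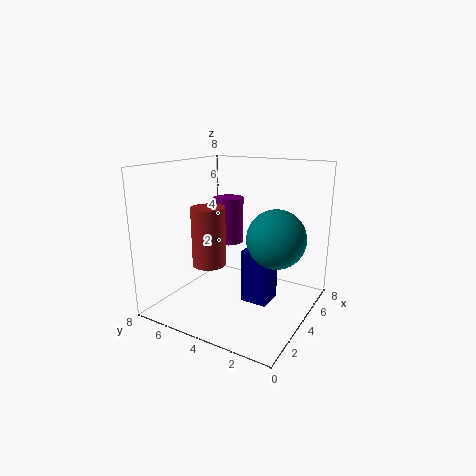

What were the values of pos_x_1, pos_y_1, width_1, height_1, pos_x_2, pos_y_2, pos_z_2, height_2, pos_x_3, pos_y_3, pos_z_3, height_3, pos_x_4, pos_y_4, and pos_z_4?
pos_x_1 = 3.5, pos_y_1 = 2, width_1 = 1.5, height_1 = 3, pos_x_2 = 4, pos_y_2 = 6, pos_z_2 = 2, height_2 = 3.5, pos_x_3 = 7, pos_y_3 = 6.5, pos_z_3 = 2.5, height_3 = 3, pos_x_4 = 3.5, pos_y_4 = 1.5, pos_z_4 = 4.5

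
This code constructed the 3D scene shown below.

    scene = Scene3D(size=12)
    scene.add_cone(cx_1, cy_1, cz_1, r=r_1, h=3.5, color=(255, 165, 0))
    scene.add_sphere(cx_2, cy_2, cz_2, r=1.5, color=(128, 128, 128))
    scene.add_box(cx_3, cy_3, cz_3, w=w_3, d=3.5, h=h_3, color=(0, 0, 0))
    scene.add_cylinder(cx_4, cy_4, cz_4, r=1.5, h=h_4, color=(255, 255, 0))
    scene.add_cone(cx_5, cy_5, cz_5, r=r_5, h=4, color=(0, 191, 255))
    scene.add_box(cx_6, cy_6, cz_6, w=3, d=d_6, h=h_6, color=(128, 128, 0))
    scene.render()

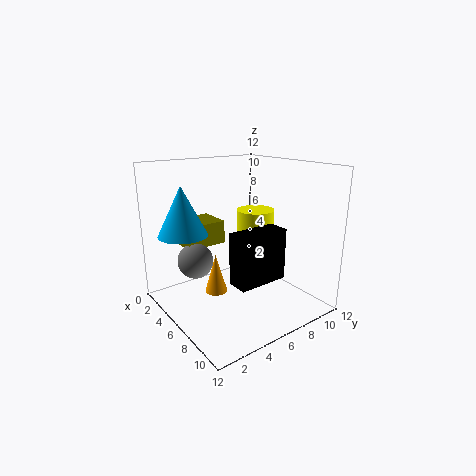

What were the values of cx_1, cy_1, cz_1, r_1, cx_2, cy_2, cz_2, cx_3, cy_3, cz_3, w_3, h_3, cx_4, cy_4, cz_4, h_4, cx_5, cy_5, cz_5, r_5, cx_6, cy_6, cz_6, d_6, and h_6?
cx_1 = 4, cy_1 = 5, cz_1 = 0.5, r_1 = 1, cx_2 = 4, cy_2 = 3, cz_2 = 4, cx_3 = 10.5, cy_3 = 2, cz_3 = 5, w_3 = 1.5, h_3 = 3.5, cx_4 = 7, cy_4 = 7, cz_4 = 5.5, h_4 = 3, cx_5 = 4, cy_5 = 2, cz_5 = 6.5, r_5 = 2, cx_6 = 1, cy_6 = 2.5, cz_6 = 5, d_6 = 3.5, h_6 = 2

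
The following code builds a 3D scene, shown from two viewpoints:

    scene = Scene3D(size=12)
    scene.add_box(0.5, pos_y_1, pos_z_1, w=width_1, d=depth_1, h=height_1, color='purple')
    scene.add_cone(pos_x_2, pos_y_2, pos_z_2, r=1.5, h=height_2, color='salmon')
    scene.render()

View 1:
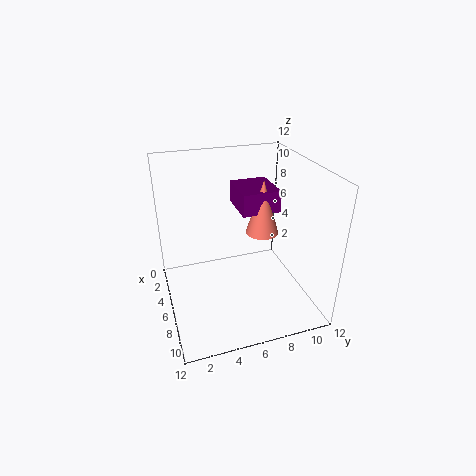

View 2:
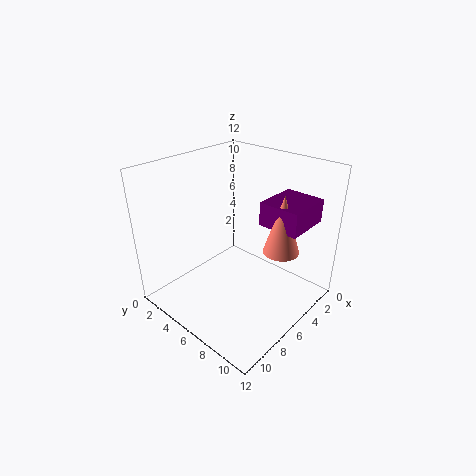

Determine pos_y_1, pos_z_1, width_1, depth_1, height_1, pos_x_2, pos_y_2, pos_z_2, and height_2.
pos_y_1 = 7; pos_z_1 = 7; width_1 = 4; depth_1 = 3.5; height_1 = 2; pos_x_2 = 4; pos_y_2 = 9; pos_z_2 = 5; height_2 = 5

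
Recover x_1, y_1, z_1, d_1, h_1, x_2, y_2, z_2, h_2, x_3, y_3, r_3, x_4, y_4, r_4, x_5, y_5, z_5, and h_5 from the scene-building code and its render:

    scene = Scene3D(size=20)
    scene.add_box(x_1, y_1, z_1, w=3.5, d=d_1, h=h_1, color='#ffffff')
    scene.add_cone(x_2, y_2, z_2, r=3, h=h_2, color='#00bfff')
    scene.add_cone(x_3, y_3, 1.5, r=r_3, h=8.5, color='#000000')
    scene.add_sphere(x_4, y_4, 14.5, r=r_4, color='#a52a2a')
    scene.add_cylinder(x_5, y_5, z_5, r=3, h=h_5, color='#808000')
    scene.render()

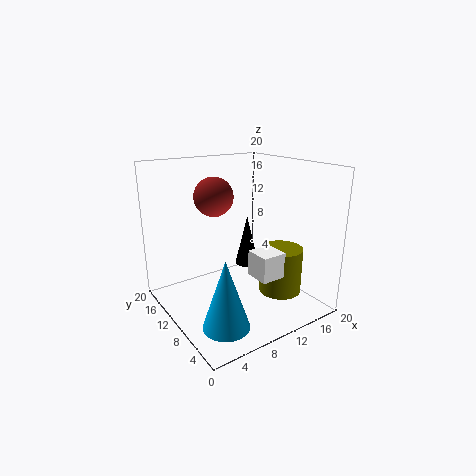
x_1 = 10
y_1 = 4
z_1 = 5.5
d_1 = 3.5
h_1 = 3.5
x_2 = 4.5
y_2 = 4.5
z_2 = 1
h_2 = 9
x_3 = 17
y_3 = 17.5
r_3 = 2
x_4 = 10
y_4 = 16.5
r_4 = 3
x_5 = 15
y_5 = 6.5
z_5 = 2
h_5 = 6.5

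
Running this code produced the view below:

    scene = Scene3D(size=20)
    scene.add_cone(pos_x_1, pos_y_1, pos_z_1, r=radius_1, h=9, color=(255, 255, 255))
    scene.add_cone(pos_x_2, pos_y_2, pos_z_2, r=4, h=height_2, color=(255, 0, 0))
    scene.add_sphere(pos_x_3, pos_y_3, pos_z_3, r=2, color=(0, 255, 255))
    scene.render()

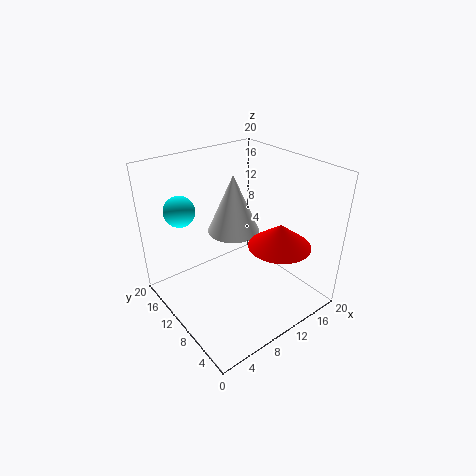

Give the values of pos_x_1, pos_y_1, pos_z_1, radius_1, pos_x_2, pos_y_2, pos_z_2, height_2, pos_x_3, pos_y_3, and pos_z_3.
pos_x_1 = 13, pos_y_1 = 15, pos_z_1 = 8, radius_1 = 4, pos_x_2 = 12, pos_y_2 = 4, pos_z_2 = 11, height_2 = 3, pos_x_3 = 3, pos_y_3 = 13, pos_z_3 = 15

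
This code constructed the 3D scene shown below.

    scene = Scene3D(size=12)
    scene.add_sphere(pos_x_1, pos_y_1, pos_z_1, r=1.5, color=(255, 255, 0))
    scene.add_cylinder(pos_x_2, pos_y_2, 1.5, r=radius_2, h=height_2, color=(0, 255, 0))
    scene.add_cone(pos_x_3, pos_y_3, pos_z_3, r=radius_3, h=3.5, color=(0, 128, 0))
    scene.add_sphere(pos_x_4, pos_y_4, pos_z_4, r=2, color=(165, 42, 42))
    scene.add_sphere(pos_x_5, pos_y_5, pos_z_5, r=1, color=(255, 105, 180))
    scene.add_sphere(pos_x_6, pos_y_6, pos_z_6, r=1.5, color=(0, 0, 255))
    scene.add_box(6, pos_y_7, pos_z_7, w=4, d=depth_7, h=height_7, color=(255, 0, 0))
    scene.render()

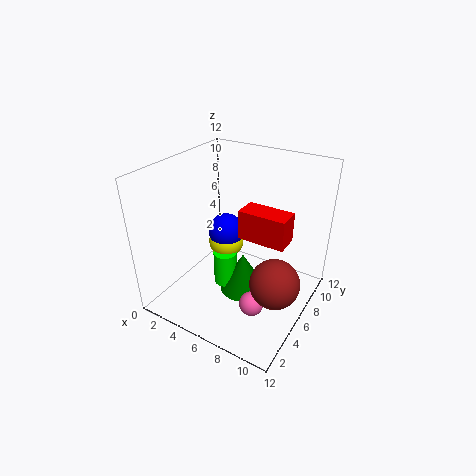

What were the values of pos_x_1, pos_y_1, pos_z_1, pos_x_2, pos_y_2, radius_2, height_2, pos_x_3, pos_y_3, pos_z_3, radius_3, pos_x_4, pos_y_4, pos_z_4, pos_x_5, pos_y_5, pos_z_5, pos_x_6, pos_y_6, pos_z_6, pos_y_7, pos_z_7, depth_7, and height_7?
pos_x_1 = 4.5; pos_y_1 = 6.5; pos_z_1 = 5; pos_x_2 = 5; pos_y_2 = 5.5; radius_2 = 1; height_2 = 3; pos_x_3 = 6.5; pos_y_3 = 6; pos_z_3 = 1; radius_3 = 2; pos_x_4 = 10; pos_y_4 = 5; pos_z_4 = 3.5; pos_x_5 = 8.5; pos_y_5 = 4; pos_z_5 = 1.5; pos_x_6 = 4.5; pos_y_6 = 6.5; pos_z_6 = 6; pos_y_7 = 6; pos_z_7 = 6; depth_7 = 2; height_7 = 2.5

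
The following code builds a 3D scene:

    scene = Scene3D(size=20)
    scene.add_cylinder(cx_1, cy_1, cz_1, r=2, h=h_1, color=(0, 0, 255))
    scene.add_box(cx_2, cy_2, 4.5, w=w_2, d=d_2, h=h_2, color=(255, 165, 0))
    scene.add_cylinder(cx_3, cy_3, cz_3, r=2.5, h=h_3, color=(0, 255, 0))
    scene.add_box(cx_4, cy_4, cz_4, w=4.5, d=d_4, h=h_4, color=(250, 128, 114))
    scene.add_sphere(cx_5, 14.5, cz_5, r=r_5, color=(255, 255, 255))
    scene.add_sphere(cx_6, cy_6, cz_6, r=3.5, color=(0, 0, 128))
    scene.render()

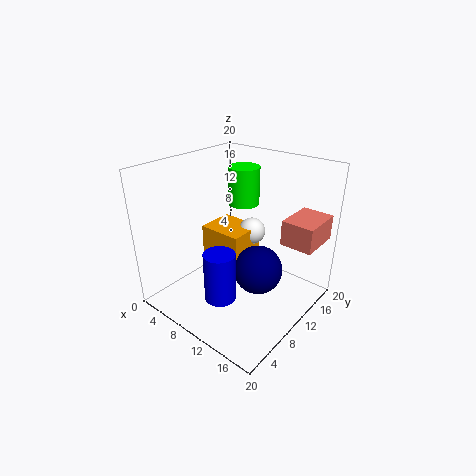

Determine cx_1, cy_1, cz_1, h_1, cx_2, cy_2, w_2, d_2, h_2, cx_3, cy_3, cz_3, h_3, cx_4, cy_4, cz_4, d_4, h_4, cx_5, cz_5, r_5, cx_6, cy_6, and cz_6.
cx_1 = 12, cy_1 = 4, cz_1 = 4.5, h_1 = 6.5, cx_2 = 3.5, cy_2 = 9.5, w_2 = 6.5, d_2 = 5.5, h_2 = 5.5, cx_3 = 5, cy_3 = 17.5, cz_3 = 11.5, h_3 = 6, cx_4 = 15, cy_4 = 13, cz_4 = 9.5, d_4 = 6, h_4 = 3.5, cx_5 = 9, cz_5 = 9, r_5 = 2, cx_6 = 12.5, cy_6 = 11.5, cz_6 = 5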